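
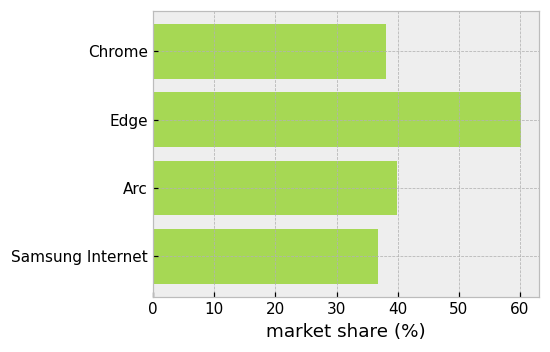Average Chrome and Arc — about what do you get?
≈ 40

(40 + 40) / 2 ≈ 40.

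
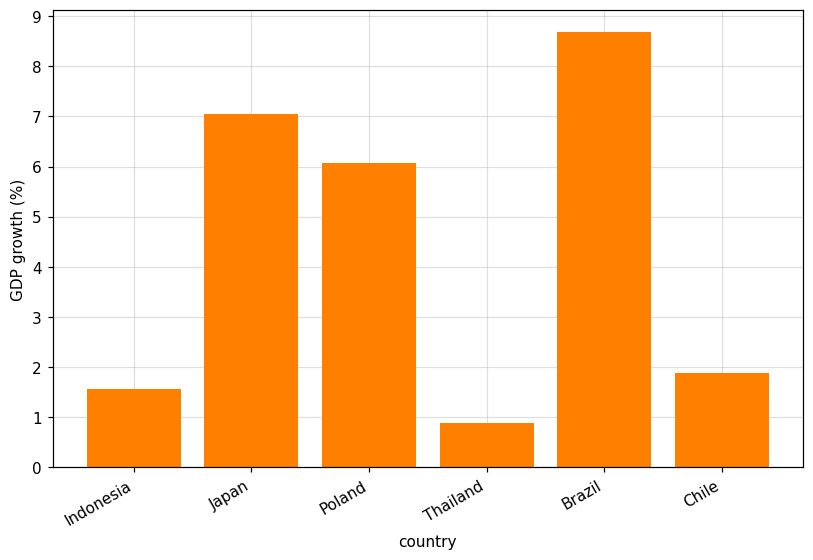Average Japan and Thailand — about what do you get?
(7 + 1) / 2 ≈ 4.

≈ 4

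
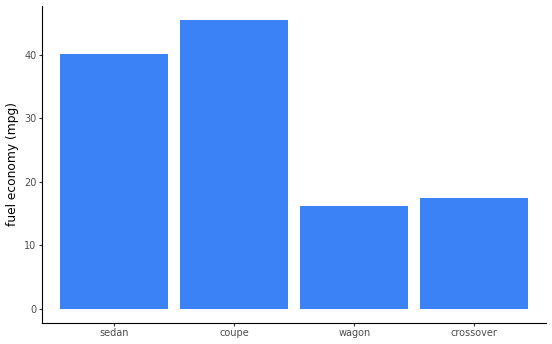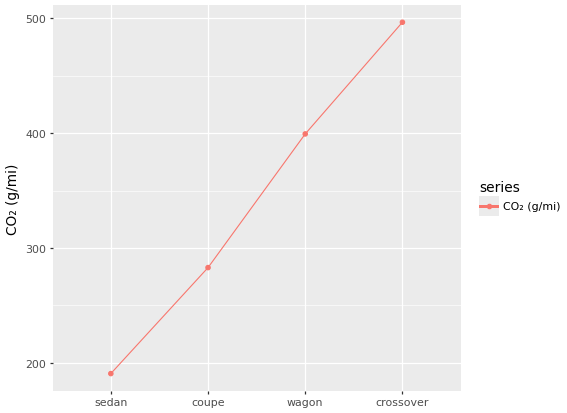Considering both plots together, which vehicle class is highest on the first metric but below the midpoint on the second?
Chart 2 median CO₂ (g/mi) ≈ 350; below-median vehicle classes: sedan, coupe. Among those, coupe has the highest fuel economy (mpg) (≈ 45).

coupe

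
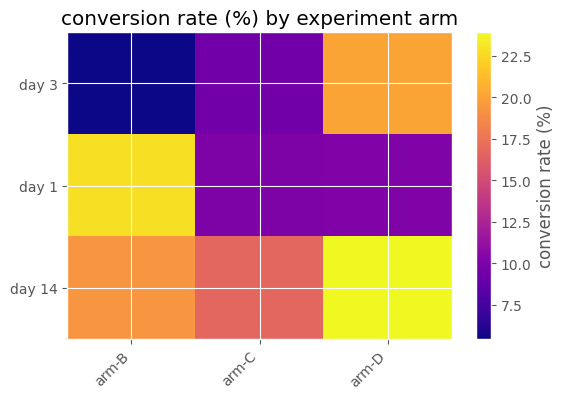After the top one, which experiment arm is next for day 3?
arm-C

Top 3 for day 3: arm-D ≈ 20, arm-C ≈ 10, arm-B ≈ 6.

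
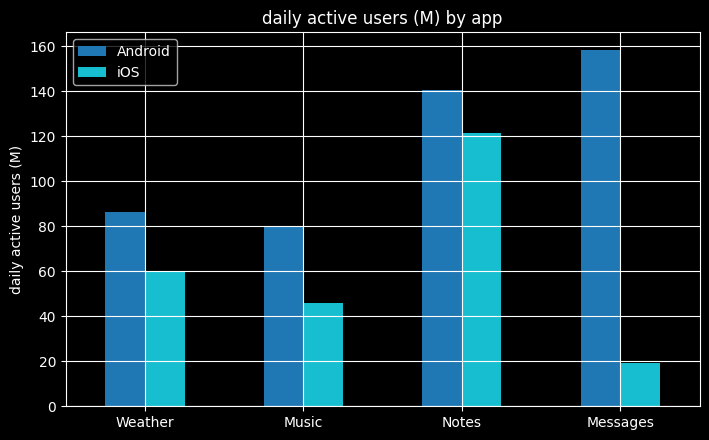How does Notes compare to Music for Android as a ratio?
≈ 1.75×

Notes ≈ 140, Music ≈ 80; 140/80 ≈ 1.75.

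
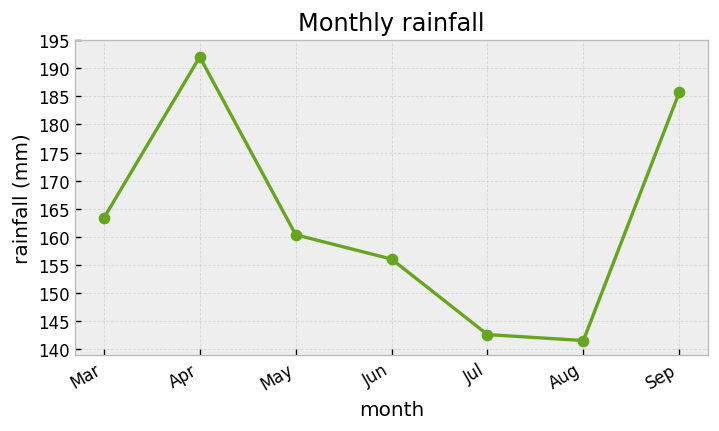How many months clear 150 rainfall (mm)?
Above 150: Mar, Apr, May, Jun, Sep.

5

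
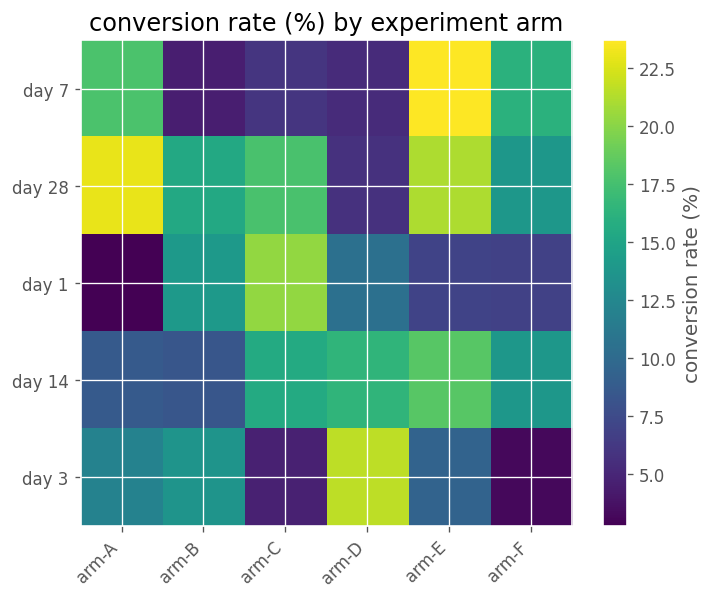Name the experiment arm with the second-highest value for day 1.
arm-B

Top 3 for day 1: arm-C ≈ 20, arm-B ≈ 14, arm-D ≈ 10.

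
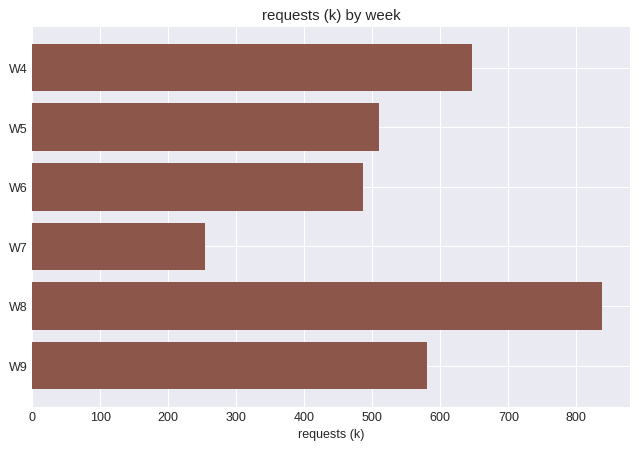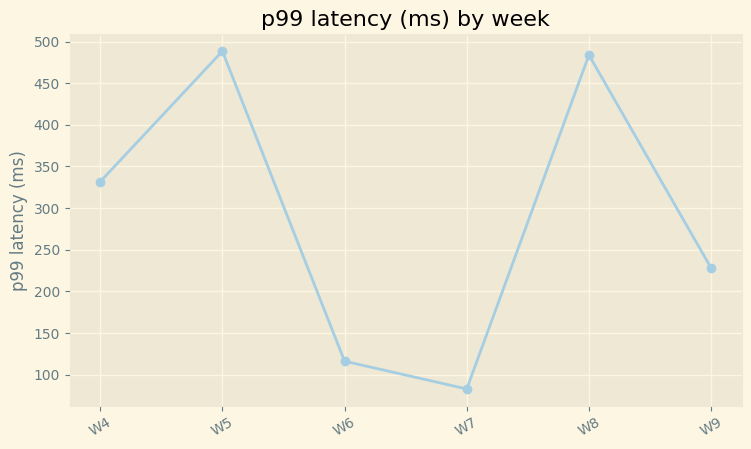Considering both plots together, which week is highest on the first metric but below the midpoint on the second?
Chart 2 median p99 latency (ms) ≈ 300; below-median weeks: W6, W7, W9. Among those, W9 has the highest requests (k) (≈ 600).

W9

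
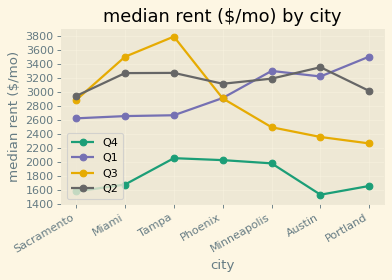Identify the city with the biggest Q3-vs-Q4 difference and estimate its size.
Miami, ≈ 2000 $/mo

Miami: Q3 ≈ 3600, Q4 ≈ 1600 → gap ≈ 2000. Next-largest (Tampa) is only ≈ 1800.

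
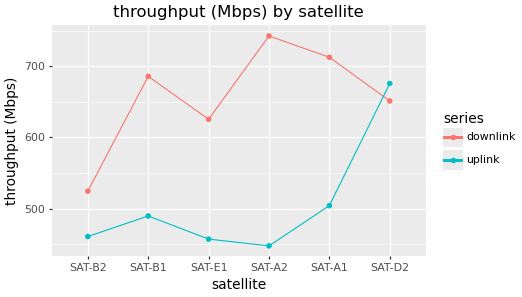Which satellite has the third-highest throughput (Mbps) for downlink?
SAT-B1

Top 4 for downlink: SAT-A2 ≈ 750, SAT-A1 ≈ 725, SAT-B1 ≈ 675, SAT-D2 ≈ 650.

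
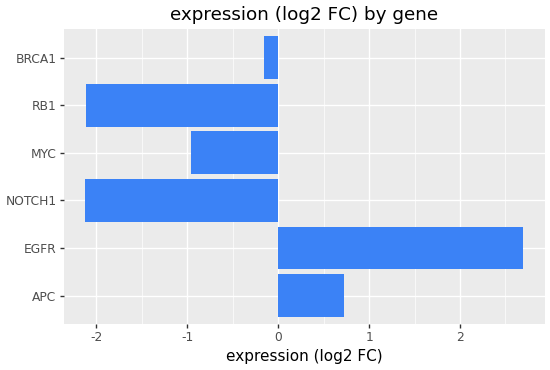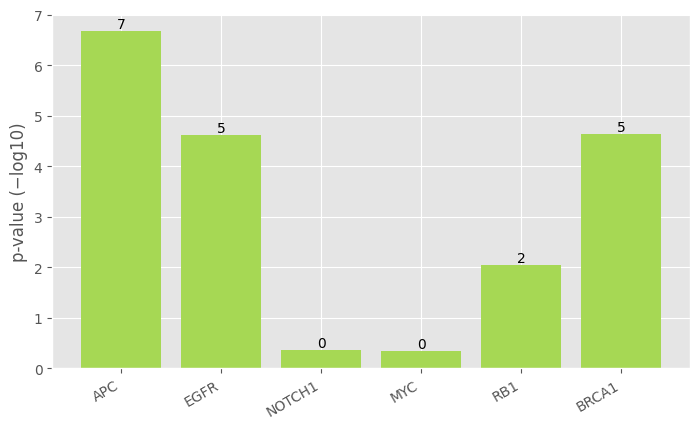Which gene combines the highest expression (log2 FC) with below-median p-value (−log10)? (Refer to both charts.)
MYC

Chart 2 median p-value (−log10) ≈ 3; below-median genes: NOTCH1, MYC, RB1. Among those, MYC has the highest expression (log2 FC) (≈ -1).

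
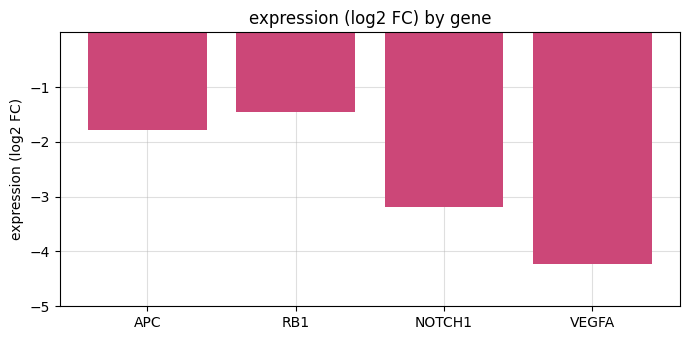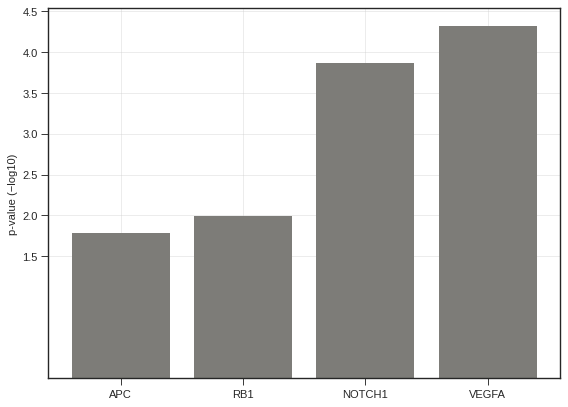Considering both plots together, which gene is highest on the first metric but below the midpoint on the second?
Chart 2 median p-value (−log10) ≈ 3; below-median genes: APC, RB1. Among those, RB1 has the highest expression (log2 FC) (≈ -1).

RB1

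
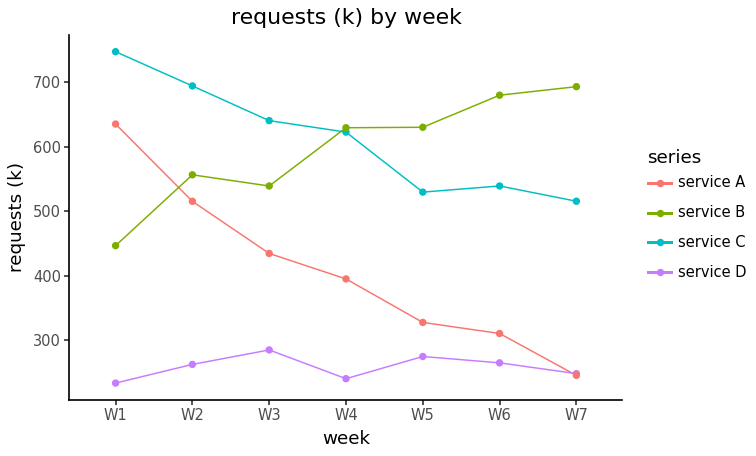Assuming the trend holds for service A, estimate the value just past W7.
≈ 200

Last three: 350, 300, 250 → slope ≈ -50/step → next ≈ 200.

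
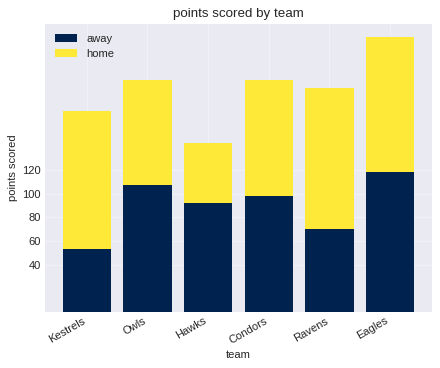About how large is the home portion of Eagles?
≈ 120

home top ≈ 240, bottom ≈ 120; segment ≈ 120.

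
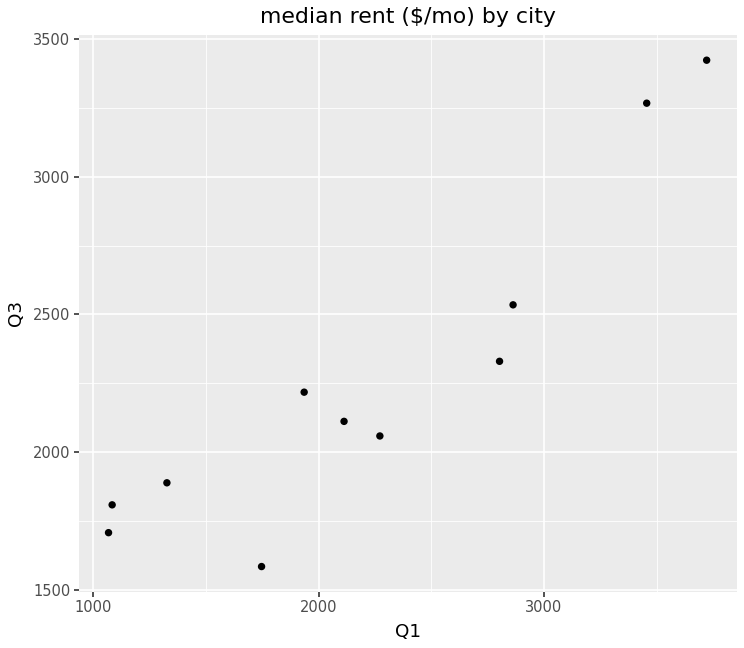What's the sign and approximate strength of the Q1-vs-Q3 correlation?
Points are positively correlated; strong (|r| ≈ 0.9).

positive, strong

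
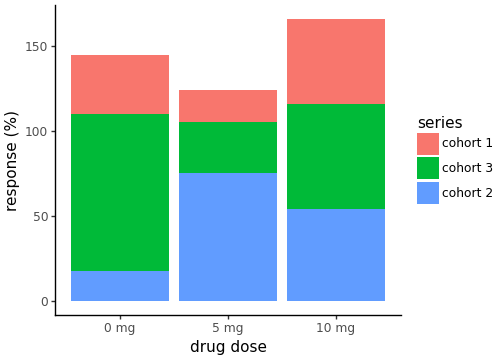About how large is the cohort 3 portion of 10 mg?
≈ 60

cohort 3 top ≈ 120, bottom ≈ 60; segment ≈ 60.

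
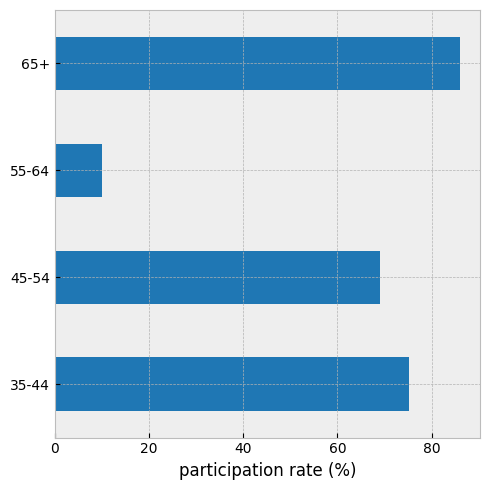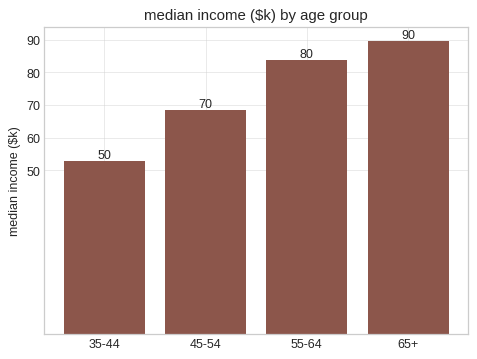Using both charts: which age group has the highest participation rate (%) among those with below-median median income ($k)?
35-44

Chart 2 median median income ($k) ≈ 80; below-median age groups: 35-44, 45-54. Among those, 35-44 has the highest participation rate (%) (≈ 80).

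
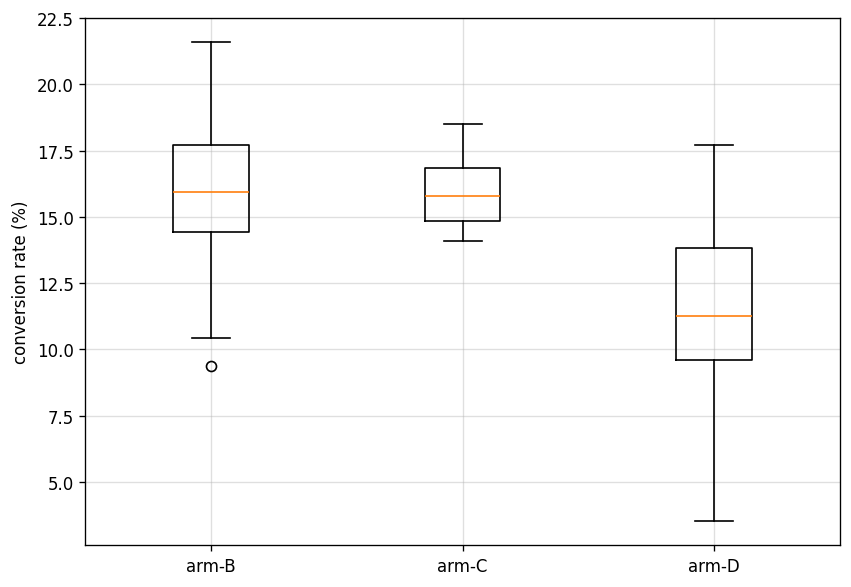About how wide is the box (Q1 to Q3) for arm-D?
≈ 4.5

Q3 ≈ 14.0, Q1 ≈ 9.5; IQR ≈ 4.5.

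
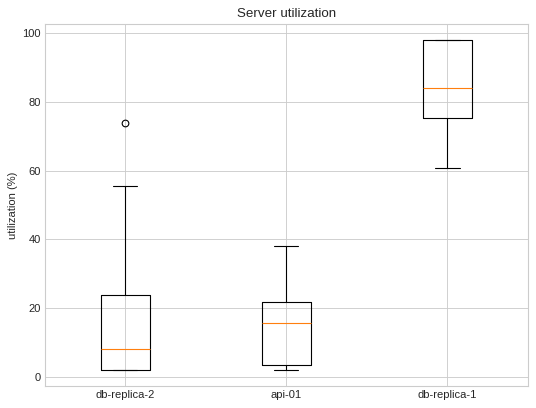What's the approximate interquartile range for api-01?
≈ 20

Q3 ≈ 20, Q1 ≈ 0; IQR ≈ 20.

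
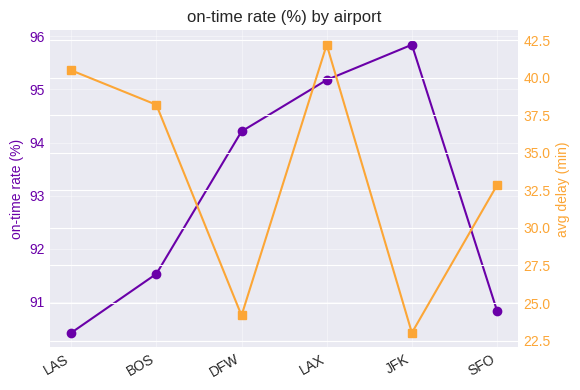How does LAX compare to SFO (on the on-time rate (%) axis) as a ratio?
≈ 1.04×

LAX ≈ 95.0, SFO ≈ 91.0; 95.0/91.0 ≈ 1.04.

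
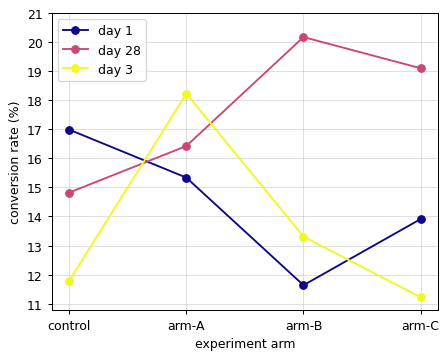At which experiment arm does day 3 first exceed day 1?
arm-A

control: day 3 ≈ 12 vs day 1 ≈ 17 (not yet); arm-A: day 3 ≈ 18 vs day 1 ≈ 15 (first crossover).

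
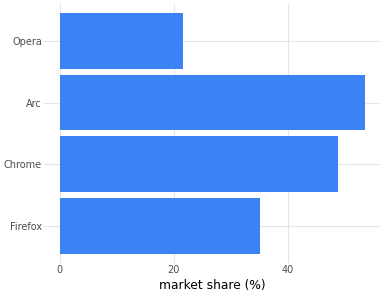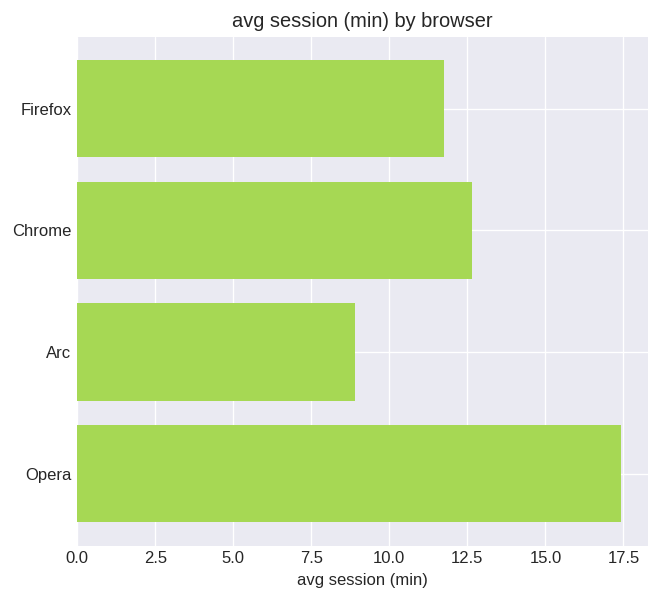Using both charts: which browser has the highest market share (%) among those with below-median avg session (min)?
Arc

Chart 2 median avg session (min) ≈ 12; below-median browsers: Firefox, Arc. Among those, Arc has the highest market share (%) (≈ 55).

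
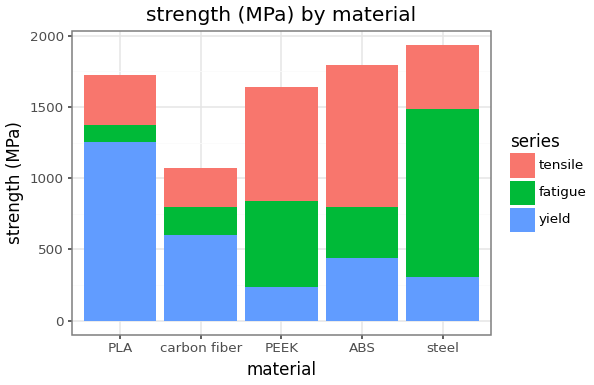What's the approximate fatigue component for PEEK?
fatigue top ≈ 800, bottom ≈ 200; segment ≈ 600.

≈ 600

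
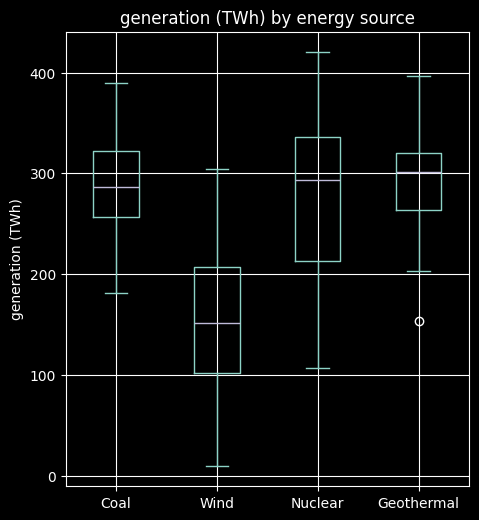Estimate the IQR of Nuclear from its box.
≈ 120

Q3 ≈ 340, Q1 ≈ 220; IQR ≈ 120.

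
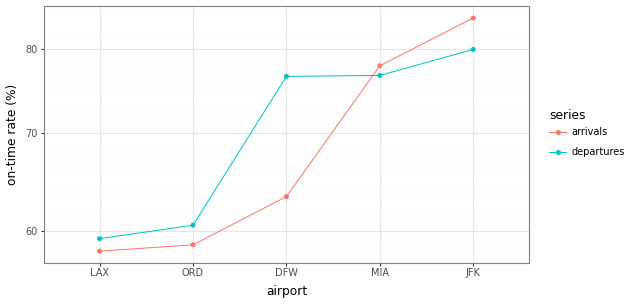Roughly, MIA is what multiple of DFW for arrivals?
MIA ≈ 80, DFW ≈ 65; 80/65 ≈ 1.23.

≈ 1.23×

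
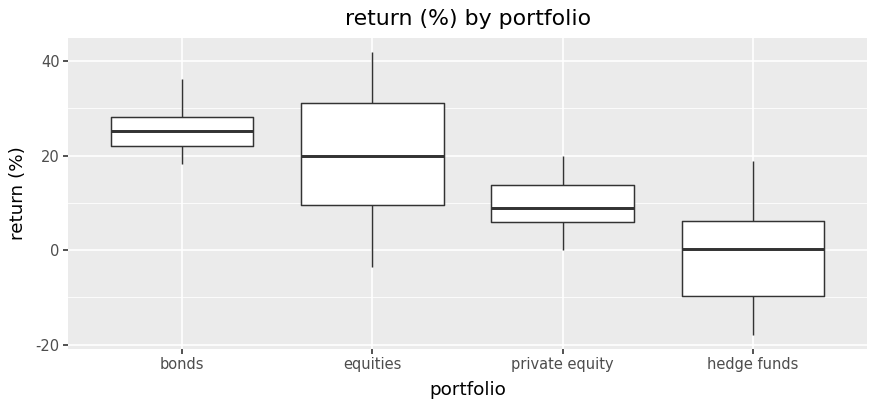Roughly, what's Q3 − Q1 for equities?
Q3 ≈ 30, Q1 ≈ 10; IQR ≈ 20.

≈ 20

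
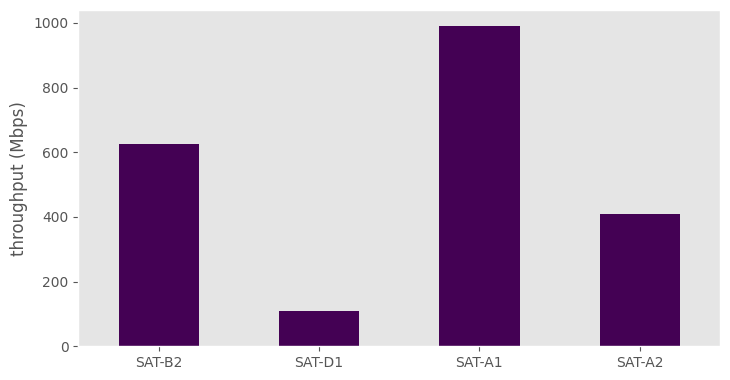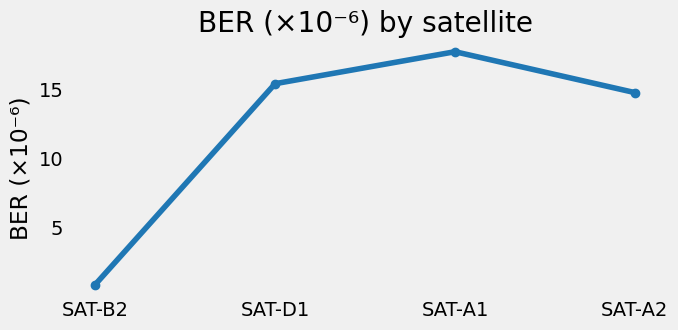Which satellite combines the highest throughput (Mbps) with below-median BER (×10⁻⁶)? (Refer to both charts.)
Chart 2 median BER (×10⁻⁶) ≈ 16; below-median satellites: SAT-B2, SAT-A2. Among those, SAT-B2 has the highest throughput (Mbps) (≈ 600).

SAT-B2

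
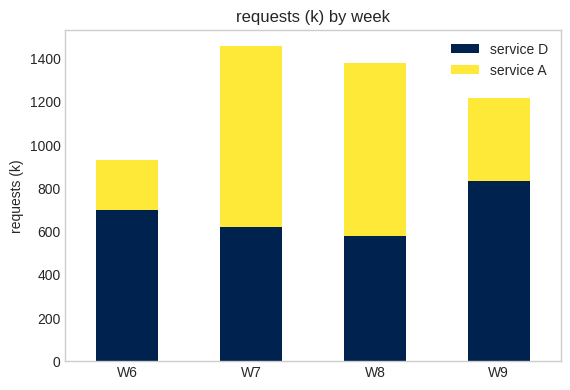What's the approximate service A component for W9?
≈ 400

service A top ≈ 1200, bottom ≈ 800; segment ≈ 400.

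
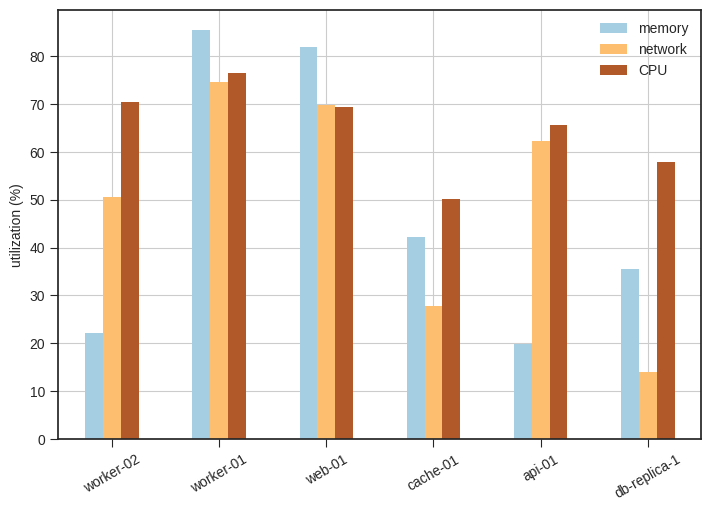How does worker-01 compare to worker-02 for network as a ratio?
≈ 1.4×

worker-01 ≈ 70, worker-02 ≈ 50; 70/50 ≈ 1.4.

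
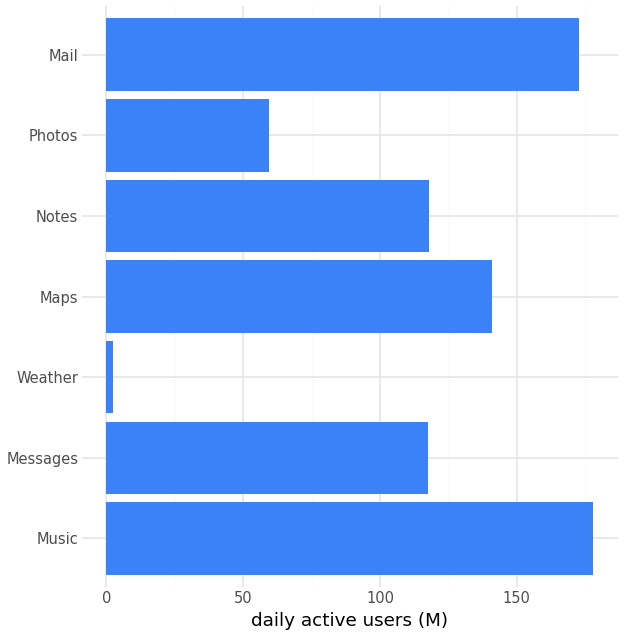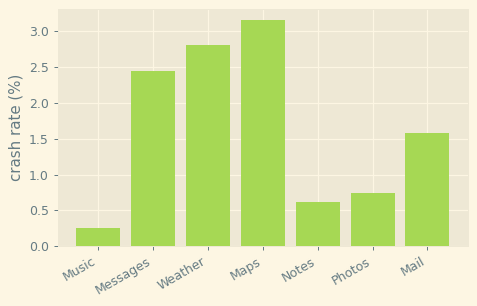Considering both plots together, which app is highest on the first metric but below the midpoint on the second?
Music

Chart 2 median crash rate (%) ≈ 1.5; below-median apps: Music, Notes, Photos. Among those, Music has the highest daily active users (M) (≈ 180).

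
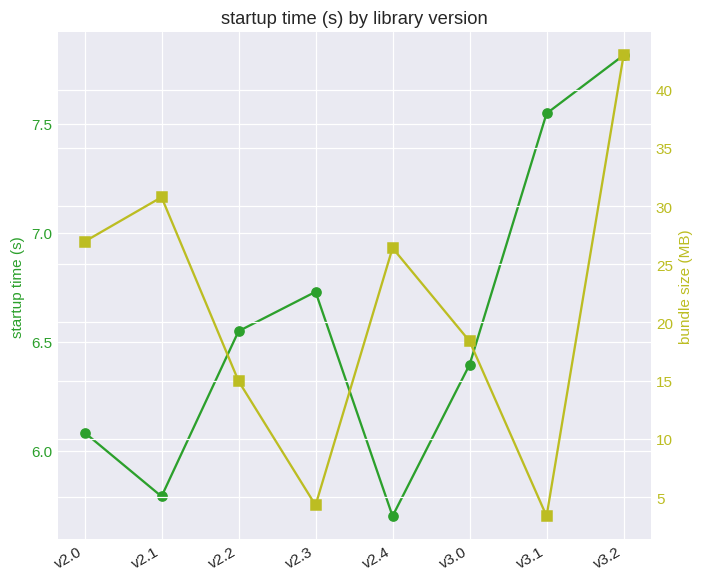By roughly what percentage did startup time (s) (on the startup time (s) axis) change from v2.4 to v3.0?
≈ +10.3%

v2.4 ≈ 5.8, v3.0 ≈ 6.4; (6.4 − 5.8) / 5.8 ≈ +10.3%.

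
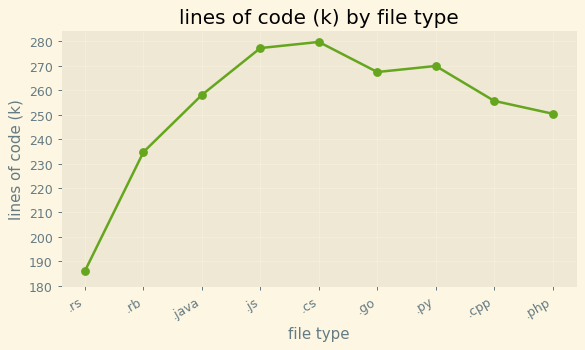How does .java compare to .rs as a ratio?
≈ 1.37×

.java ≈ 260, .rs ≈ 190; 260/190 ≈ 1.37.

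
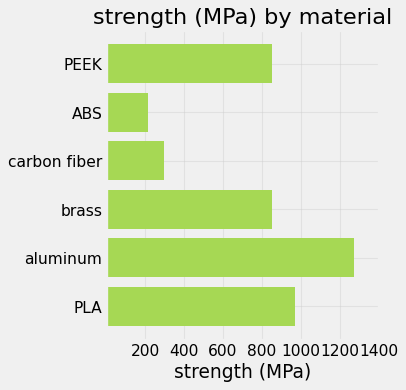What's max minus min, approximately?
≈ 1000

Max aluminum ≈ 1200, min ABS ≈ 200; range ≈ 1000.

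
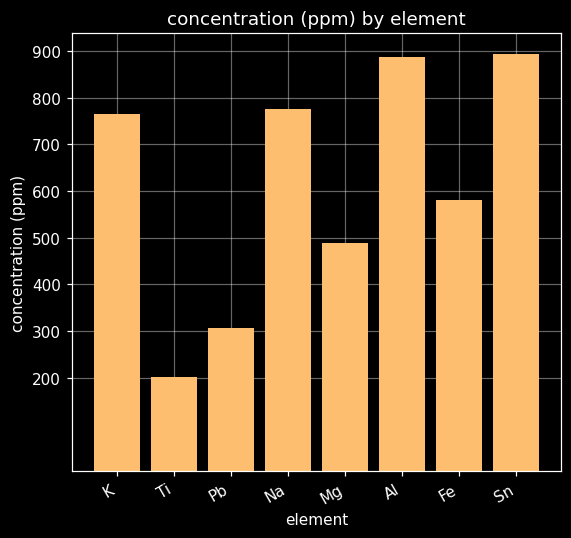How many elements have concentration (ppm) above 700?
Above 700: K, Na, Al, Sn.

4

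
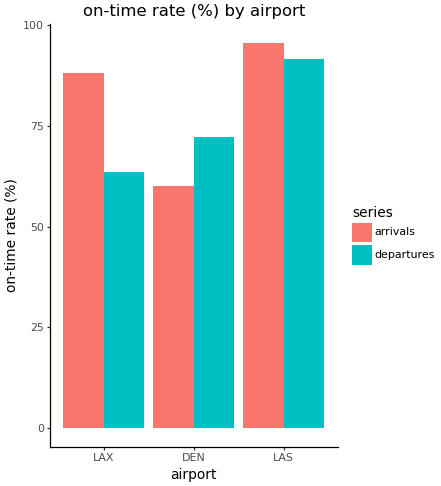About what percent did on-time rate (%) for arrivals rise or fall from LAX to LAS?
≈ +11.1%

LAX ≈ 90, LAS ≈ 100; (100 − 90) / 90 ≈ +11.1%.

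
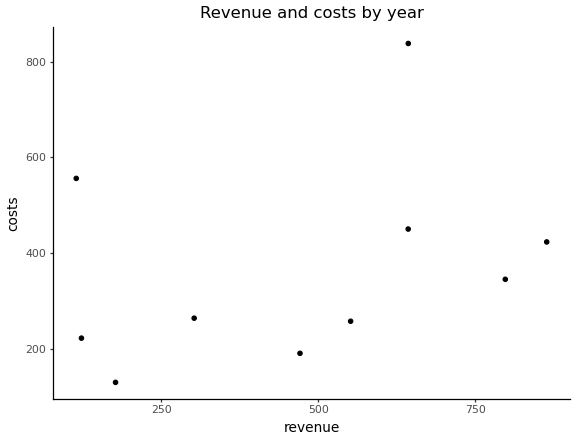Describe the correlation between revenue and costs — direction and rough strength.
positive, weak

Points are positively correlated; weak (|r| ≈ 0.3).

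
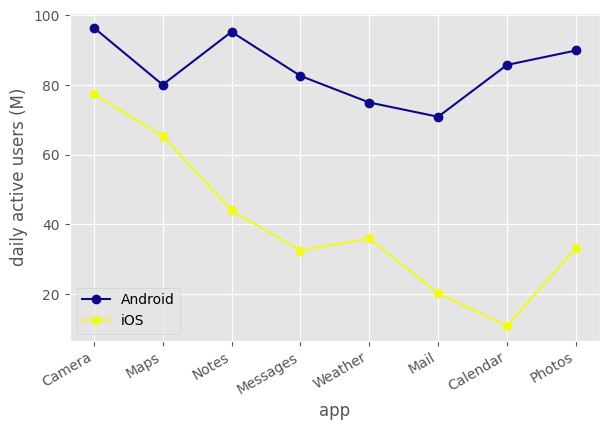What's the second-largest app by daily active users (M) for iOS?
Top 3 for iOS: Camera ≈ 80, Maps ≈ 70, Notes ≈ 40.

Maps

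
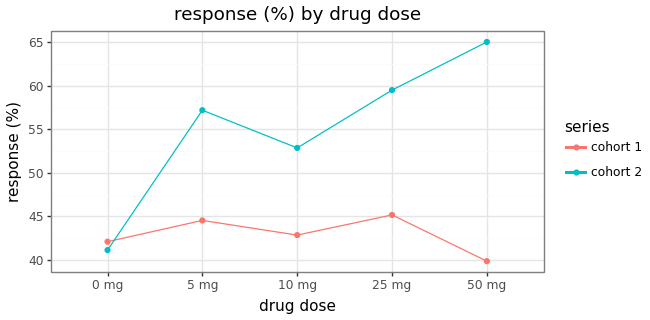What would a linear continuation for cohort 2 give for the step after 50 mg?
≈ 70

Last three: 55, 60, 65 → slope ≈ 5/step → next ≈ 70.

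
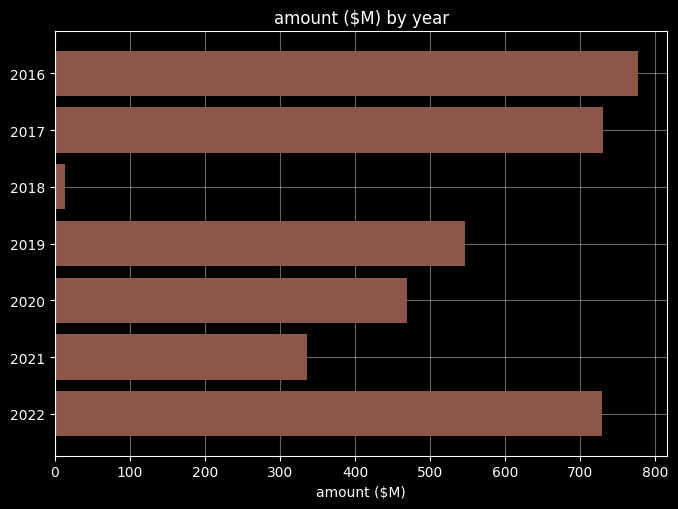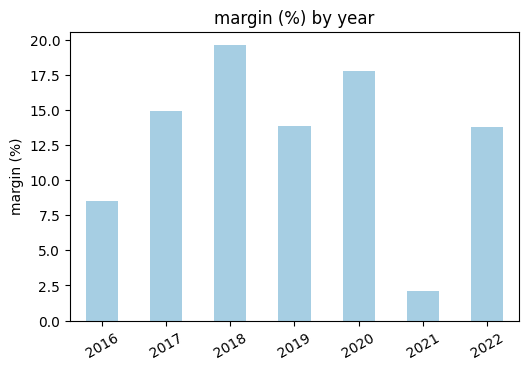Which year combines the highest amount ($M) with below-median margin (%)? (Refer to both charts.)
Chart 2 median margin (%) ≈ 14; below-median years: 2016, 2021, 2022. Among those, 2016 has the highest amount ($M) (≈ 800).

2016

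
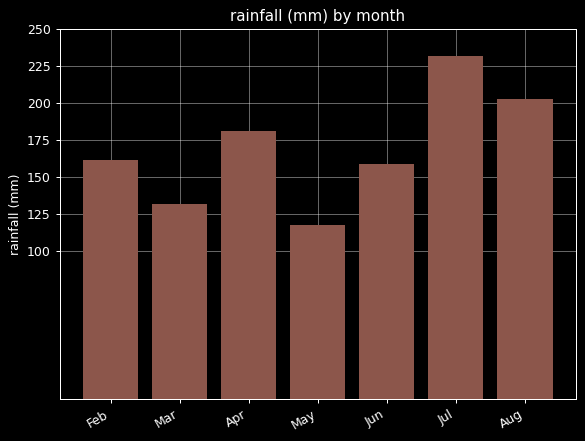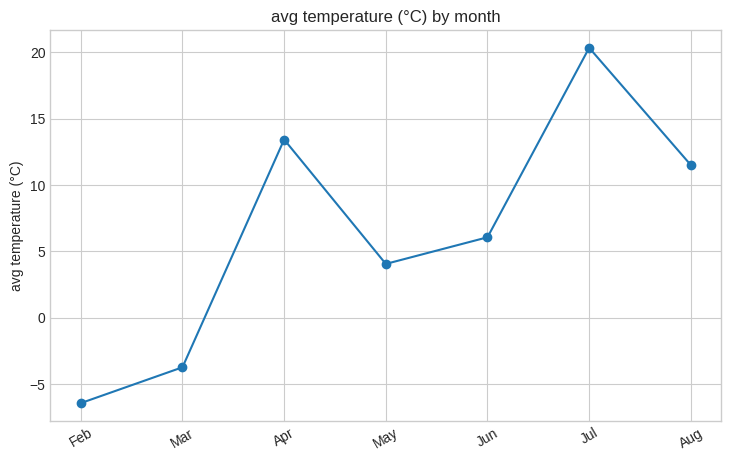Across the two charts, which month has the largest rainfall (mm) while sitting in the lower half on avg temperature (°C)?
Chart 2 median avg temperature (°C) ≈ 6; below-median months: Feb, Mar, May. Among those, Feb has the highest rainfall (mm) (≈ 150).

Feb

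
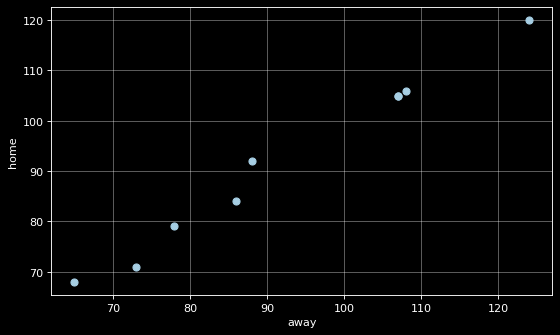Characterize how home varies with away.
Points are positively correlated; strong (|r| ≈ 1.0).

positive, strong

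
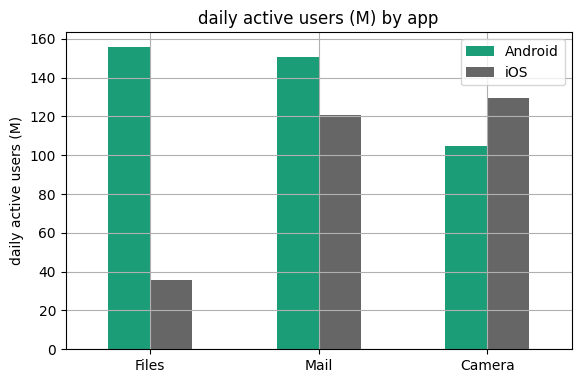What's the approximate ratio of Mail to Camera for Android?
≈ 1.6×

Mail ≈ 160, Camera ≈ 100; 160/100 ≈ 1.6.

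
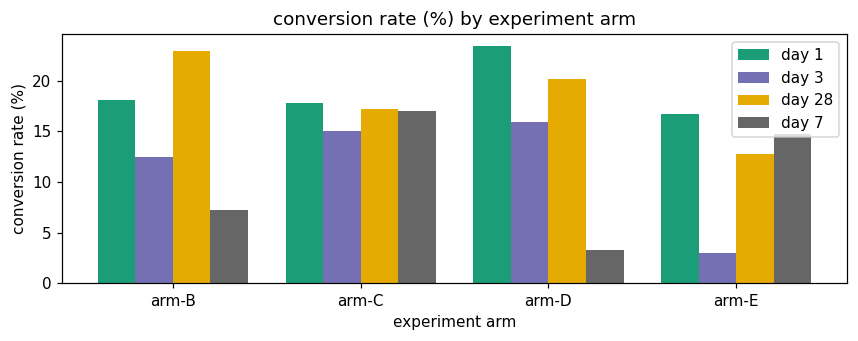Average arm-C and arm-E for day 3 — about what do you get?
≈ 9

(16 + 2) / 2 ≈ 9.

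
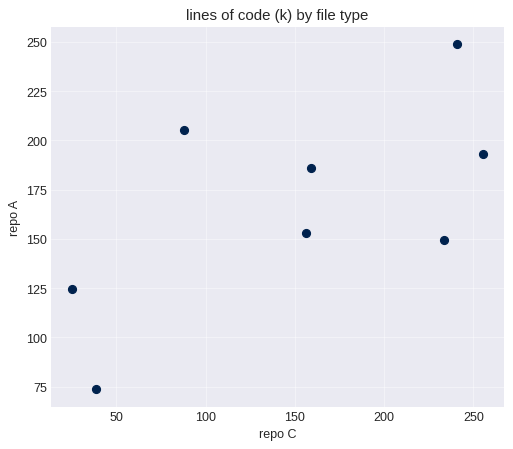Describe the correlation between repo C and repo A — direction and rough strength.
positive, moderate

Points are positively correlated; moderate (|r| ≈ 0.6).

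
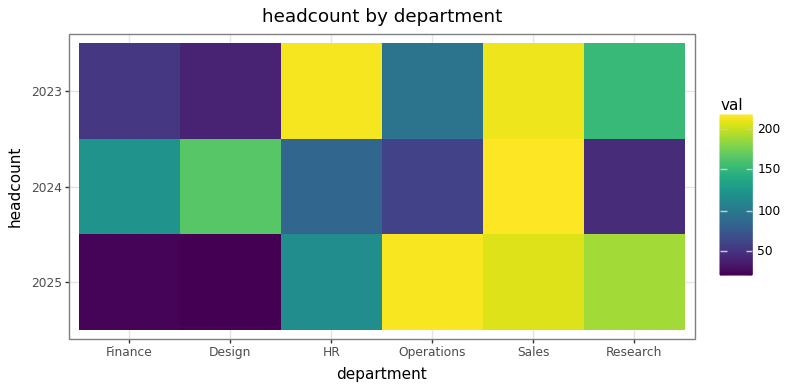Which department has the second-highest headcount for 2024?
Design

Top 3 for 2024: Sales ≈ 220, Design ≈ 160, Finance ≈ 120.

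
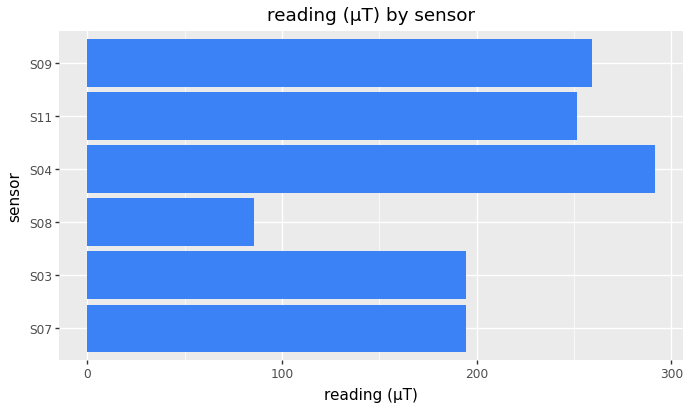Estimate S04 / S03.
S04 ≈ 300, S03 ≈ 200; 300/200 ≈ 1.5.

≈ 1.5×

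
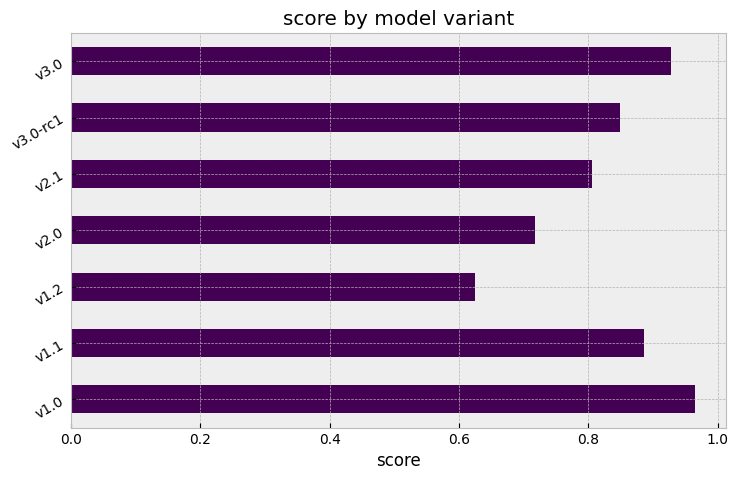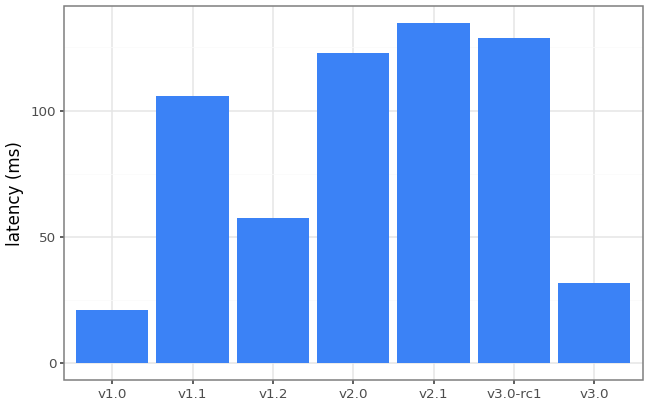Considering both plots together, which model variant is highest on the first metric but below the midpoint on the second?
Chart 2 median latency (ms) ≈ 100; below-median model variants: v1.0, v1.2, v3.0. Among those, v1.0 has the highest score (≈ 1).

v1.0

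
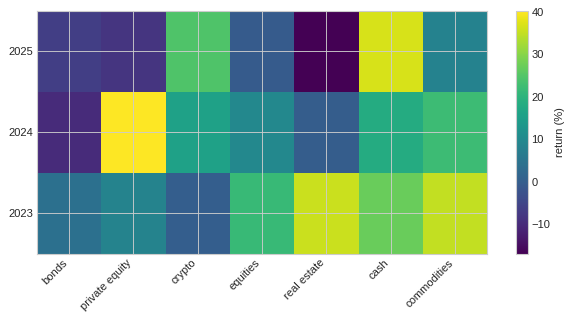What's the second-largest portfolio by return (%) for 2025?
crypto

Top 3 for 2025: cash ≈ 35, crypto ≈ 25, commodities ≈ 10.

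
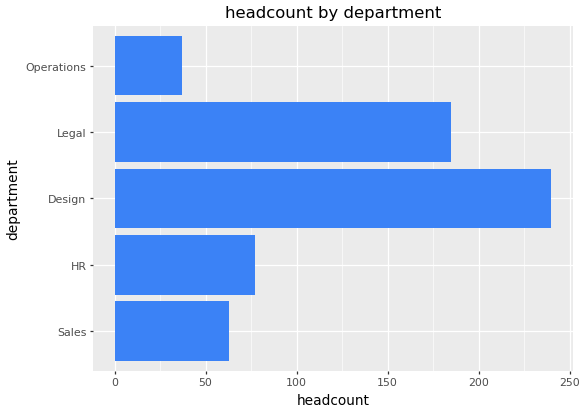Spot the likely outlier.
Design

Design ≈ 240; the rest sit between ≈ 40 and ≈ 180.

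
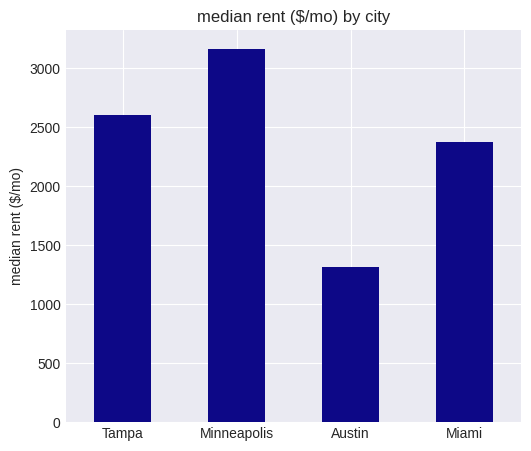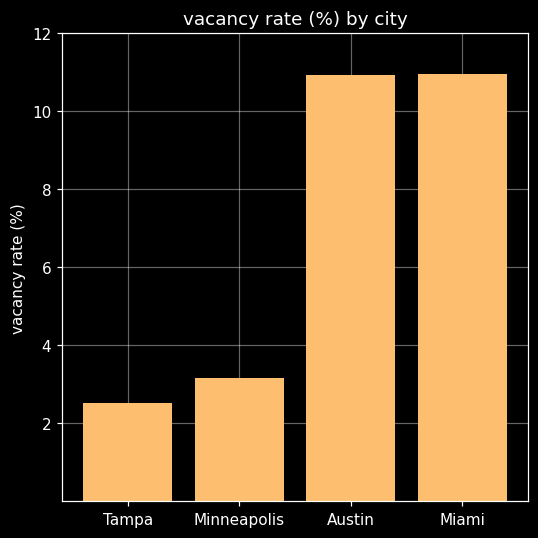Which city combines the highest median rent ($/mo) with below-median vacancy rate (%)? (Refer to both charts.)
Chart 2 median vacancy rate (%) ≈ 8; below-median cities: Tampa, Minneapolis. Among those, Minneapolis has the highest median rent ($/mo) (≈ 3000).

Minneapolis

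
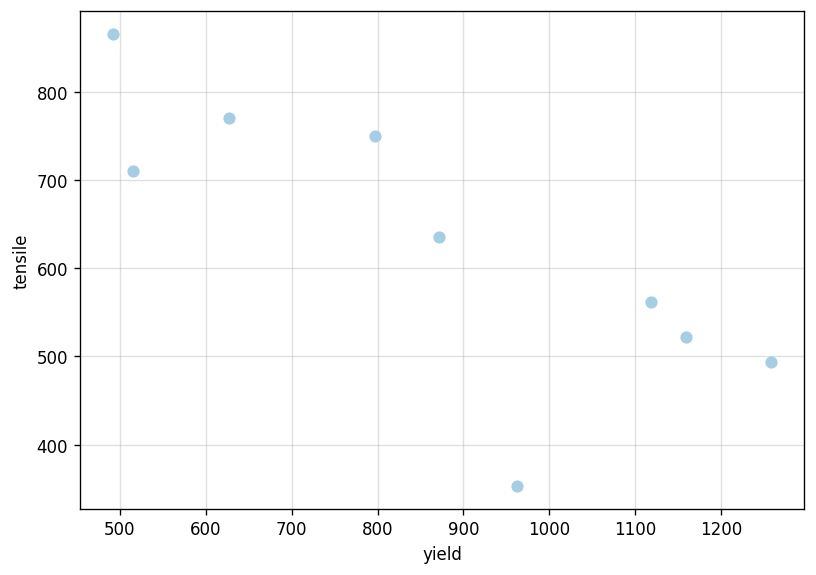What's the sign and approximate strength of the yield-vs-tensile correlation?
negative, strong

Points are negatively correlated; strong (|r| ≈ 0.8).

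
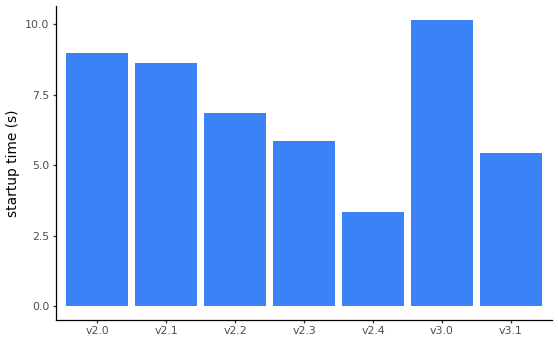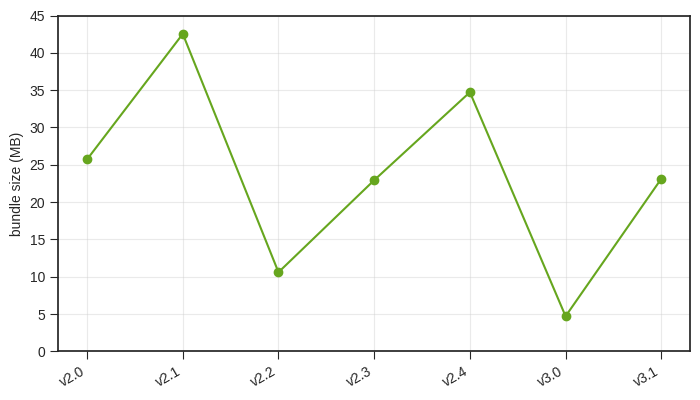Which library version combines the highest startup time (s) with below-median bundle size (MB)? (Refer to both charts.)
v3.0

Chart 2 median bundle size (MB) ≈ 25; below-median library versions: v2.2, v2.3, v3.0. Among those, v3.0 has the highest startup time (s) (≈ 10).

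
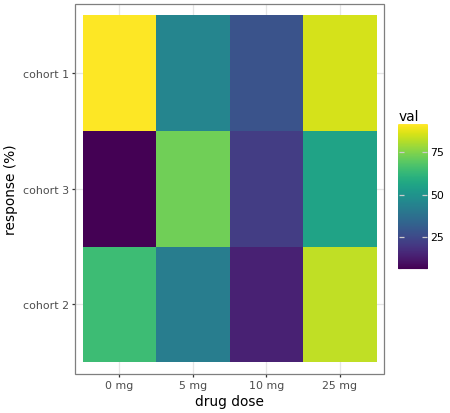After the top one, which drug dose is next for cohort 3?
25 mg

Top 3 for cohort 3: 5 mg ≈ 70, 25 mg ≈ 60, 10 mg ≈ 20.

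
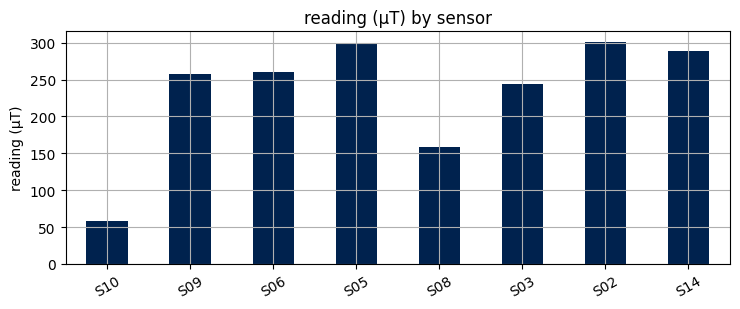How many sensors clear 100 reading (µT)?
Above 100: S09, S06, S05, S08, S03, S02, S14.

7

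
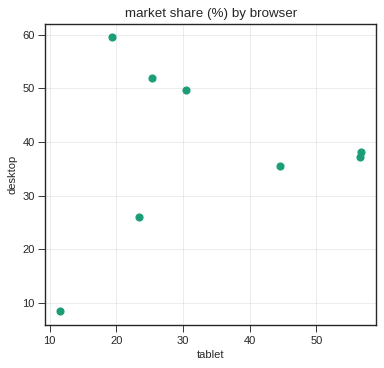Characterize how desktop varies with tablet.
Points are roughly uncorrelated; weak (|r| ≈ 0.1).

no clear correlation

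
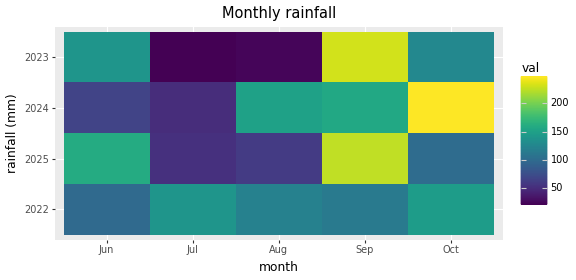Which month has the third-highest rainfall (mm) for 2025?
Oct

Top 4 for 2025: Sep ≈ 220, Jun ≈ 160, Oct ≈ 100, Aug ≈ 60.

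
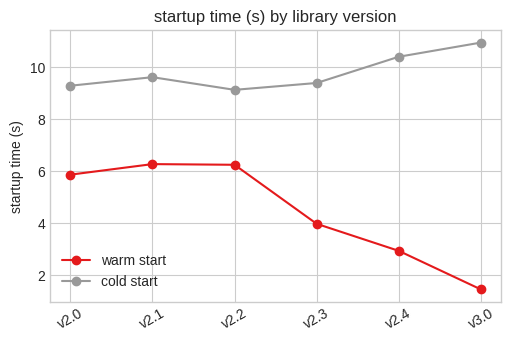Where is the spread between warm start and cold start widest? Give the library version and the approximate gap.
v3.0, ≈ 10 s

v3.0: warm start ≈ 1, cold start ≈ 11 → gap ≈ 10. Next-largest (v2.4) is only ≈ 7.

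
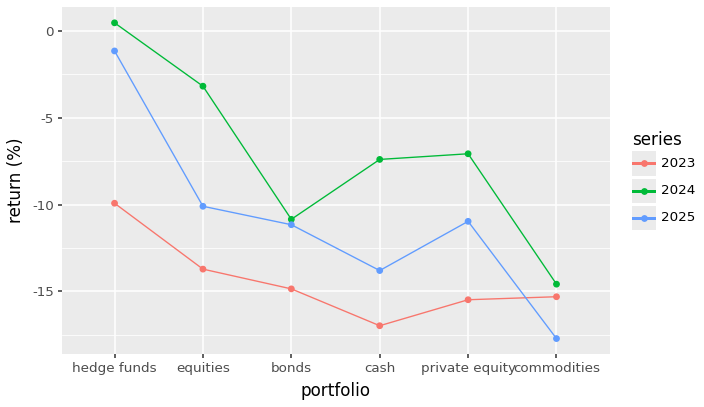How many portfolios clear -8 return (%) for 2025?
1

Above -8: hedge funds.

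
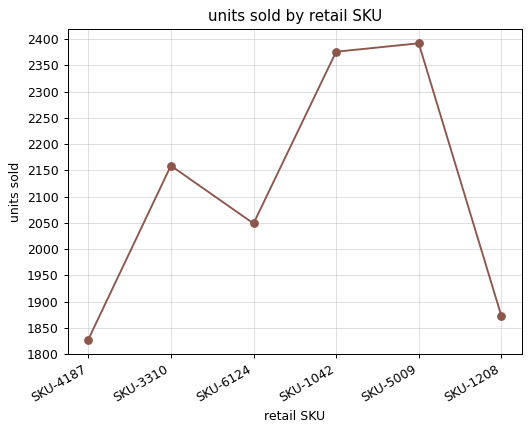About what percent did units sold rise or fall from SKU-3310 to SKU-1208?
≈ -14%

SKU-3310 ≈ 2150, SKU-1208 ≈ 1850; (1850 − 2150) / 2150 ≈ -14%.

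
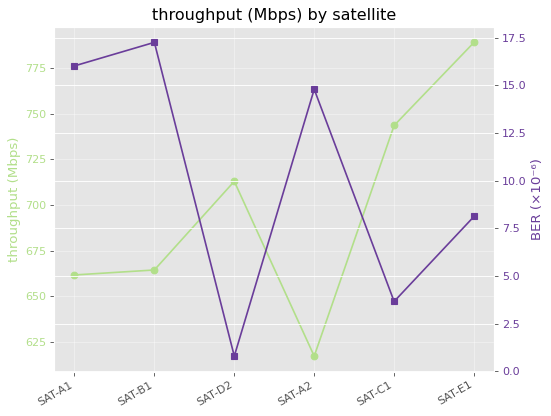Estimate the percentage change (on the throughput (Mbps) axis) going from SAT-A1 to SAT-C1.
SAT-A1 ≈ 660, SAT-C1 ≈ 740; (740 − 660) / 660 ≈ +12.1%.

≈ +12.1%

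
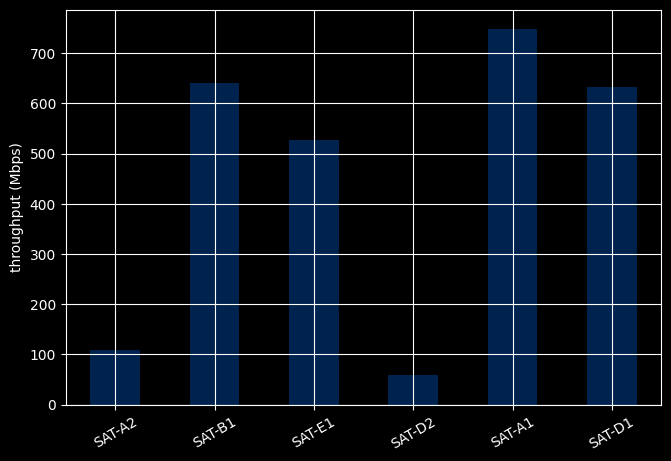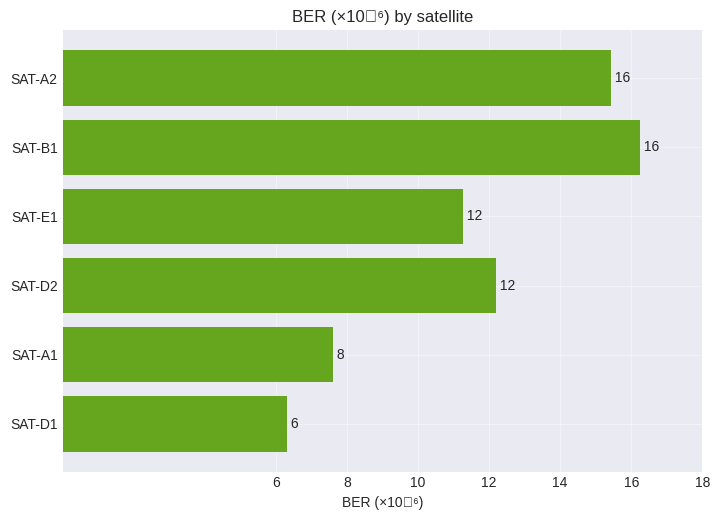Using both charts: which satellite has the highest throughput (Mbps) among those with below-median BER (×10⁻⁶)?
Chart 2 median BER (×10⁻⁶) ≈ 12; below-median satellites: SAT-E1, SAT-A1, SAT-D1. Among those, SAT-A1 has the highest throughput (Mbps) (≈ 700).

SAT-A1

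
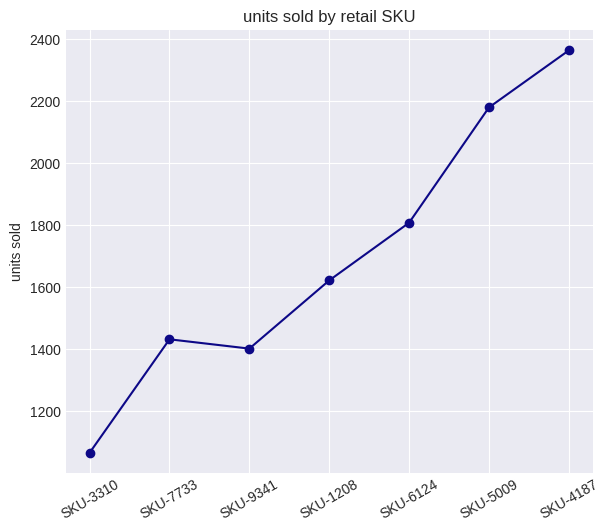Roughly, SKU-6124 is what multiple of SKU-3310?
SKU-6124 ≈ 1800, SKU-3310 ≈ 1000; 1800/1000 ≈ 1.8.

≈ 1.8×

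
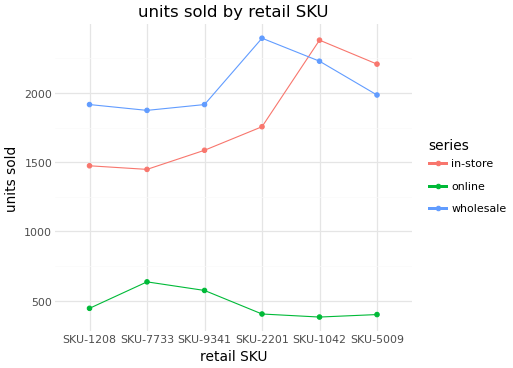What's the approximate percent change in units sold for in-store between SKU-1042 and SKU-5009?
SKU-1042 ≈ 2400, SKU-5009 ≈ 2200; (2200 − 2400) / 2400 ≈ -8.3%.

≈ -8.3%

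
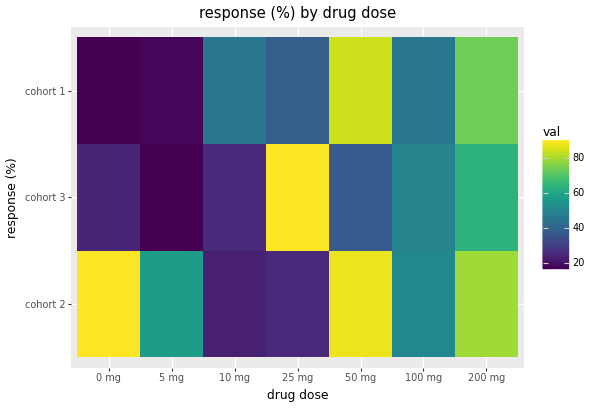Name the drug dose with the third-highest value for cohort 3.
100 mg

Top 4 for cohort 3: 25 mg ≈ 90, 200 mg ≈ 60, 100 mg ≈ 50, 50 mg ≈ 40.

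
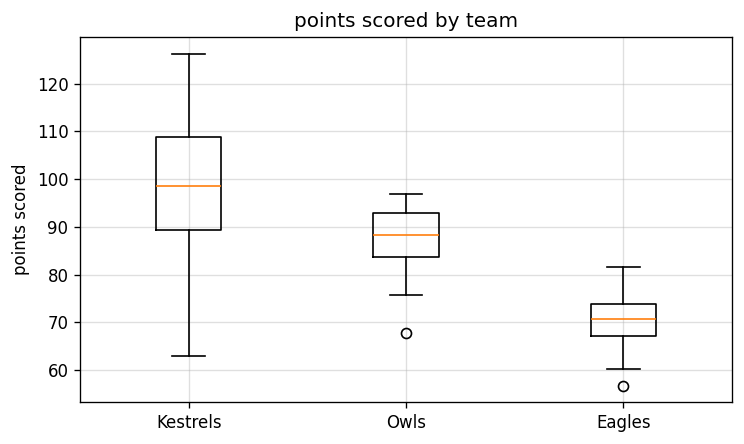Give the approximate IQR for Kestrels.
≈ 18

Q3 ≈ 108, Q1 ≈ 90; IQR ≈ 18.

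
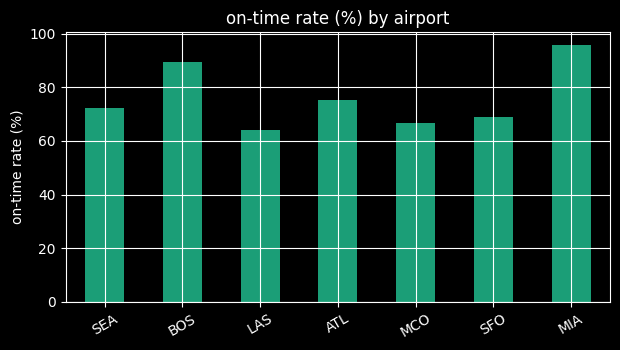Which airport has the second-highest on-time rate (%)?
Top 3: MIA ≈ 100, BOS ≈ 90, ATL ≈ 80.

BOS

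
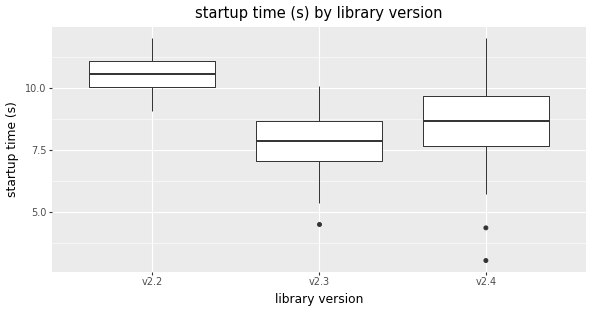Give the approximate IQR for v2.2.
≈ 1.0

Q3 ≈ 11.0, Q1 ≈ 10.0; IQR ≈ 1.0.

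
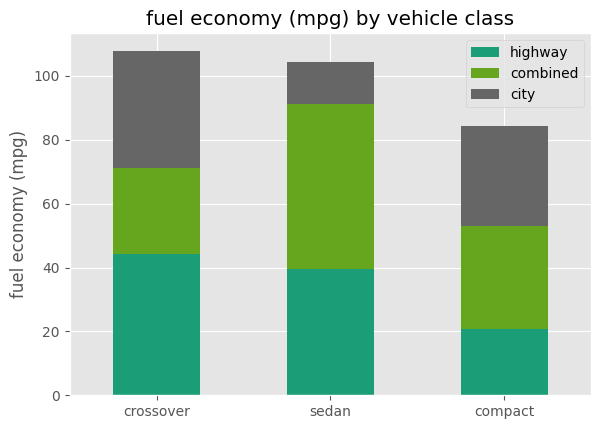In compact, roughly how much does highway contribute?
highway top ≈ 20, bottom ≈ 0; segment ≈ 20.

≈ 20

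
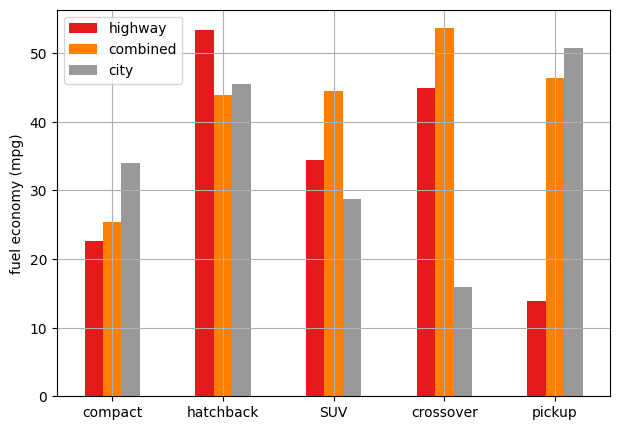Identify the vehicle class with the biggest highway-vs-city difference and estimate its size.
pickup: highway ≈ 15, city ≈ 50 → gap ≈ 35. Next-largest (crossover) is only ≈ 30.

pickup, ≈ 35 mpg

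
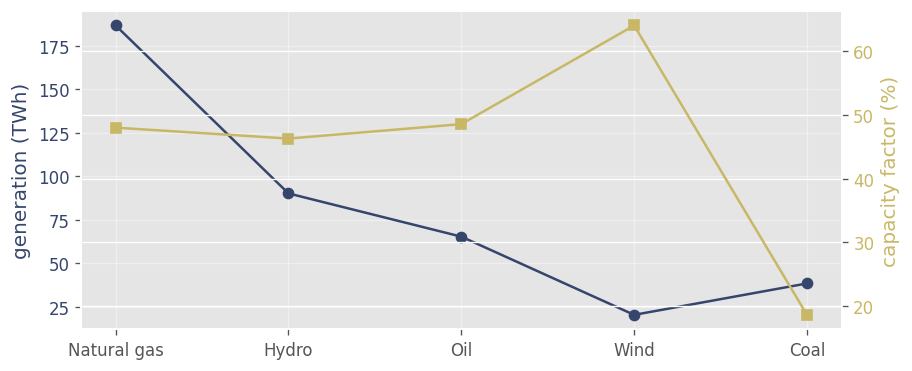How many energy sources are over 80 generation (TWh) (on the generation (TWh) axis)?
2

Above 80: Natural gas, Hydro.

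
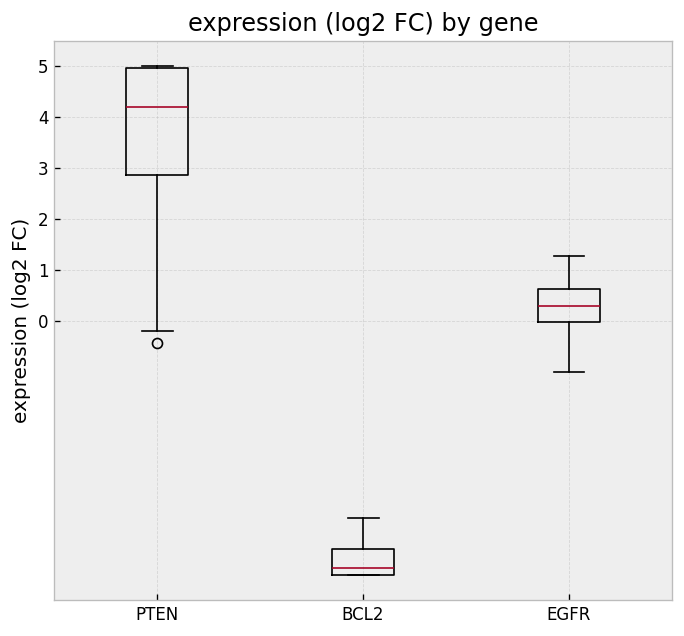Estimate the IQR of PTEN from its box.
≈ 2

Q3 ≈ 5, Q1 ≈ 3; IQR ≈ 2.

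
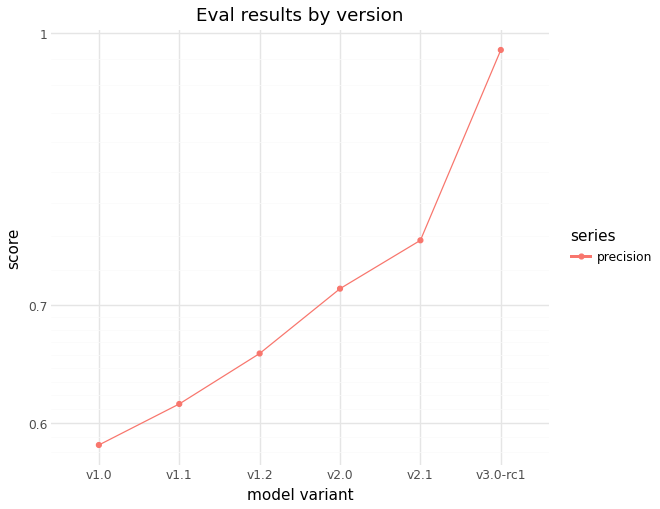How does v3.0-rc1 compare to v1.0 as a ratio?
≈ 1.67×

v3.0-rc1 ≈ 1.00, v1.0 ≈ 0.60; 1.00/0.60 ≈ 1.67.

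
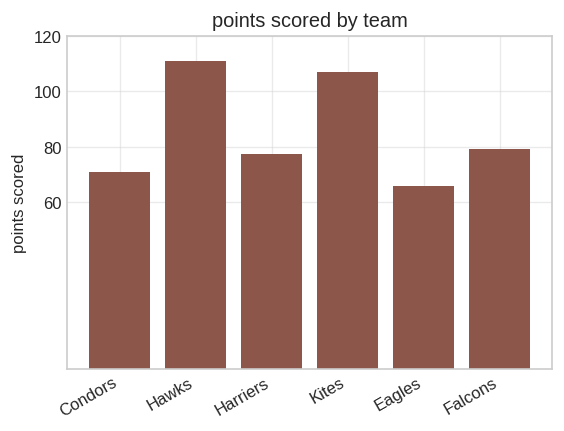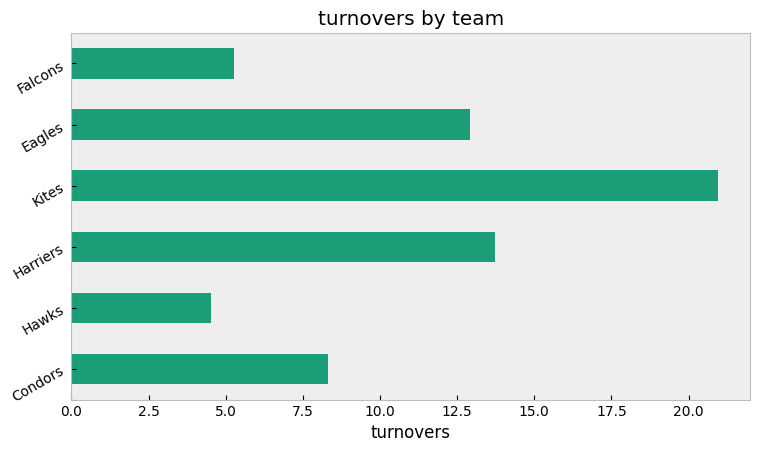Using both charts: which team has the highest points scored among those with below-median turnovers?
Chart 2 median turnovers ≈ 10; below-median teams: Condors, Hawks, Falcons. Among those, Hawks has the highest points scored (≈ 120).

Hawks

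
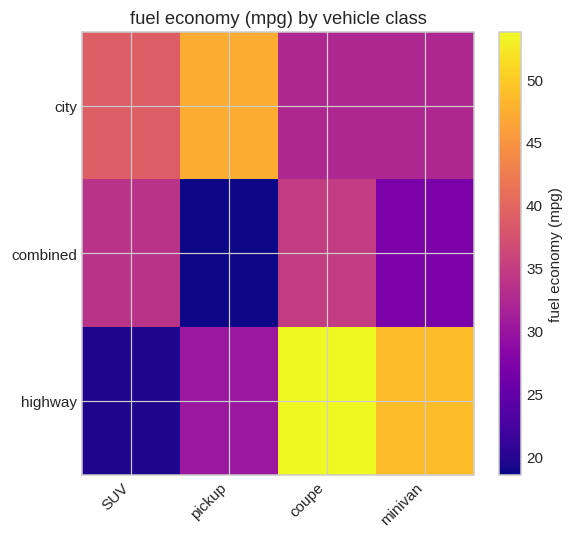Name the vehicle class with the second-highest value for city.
Top 3 for city: pickup ≈ 45, SUV ≈ 40, minivan ≈ 30.

SUV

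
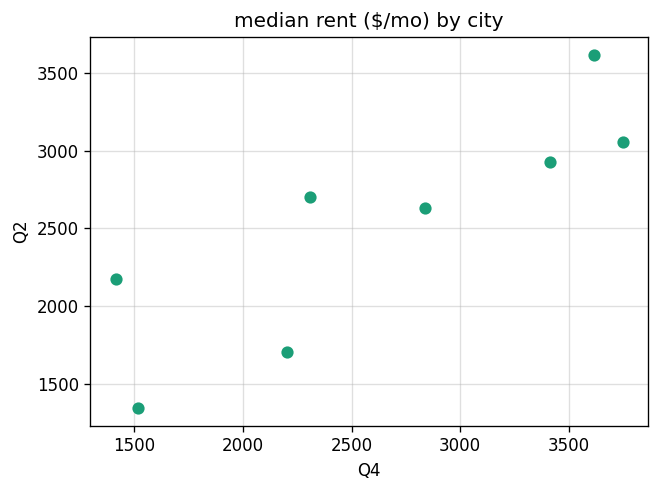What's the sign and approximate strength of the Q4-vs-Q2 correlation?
positive, strong

Points are positively correlated; strong (|r| ≈ 0.8).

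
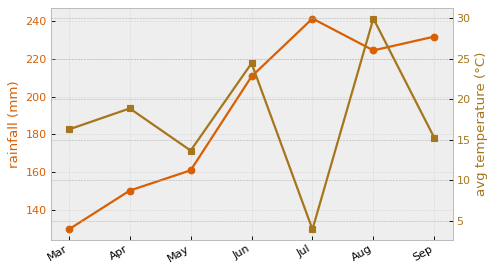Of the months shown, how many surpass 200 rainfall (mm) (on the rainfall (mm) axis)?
4

Above 200: Jun, Jul, Aug, Sep.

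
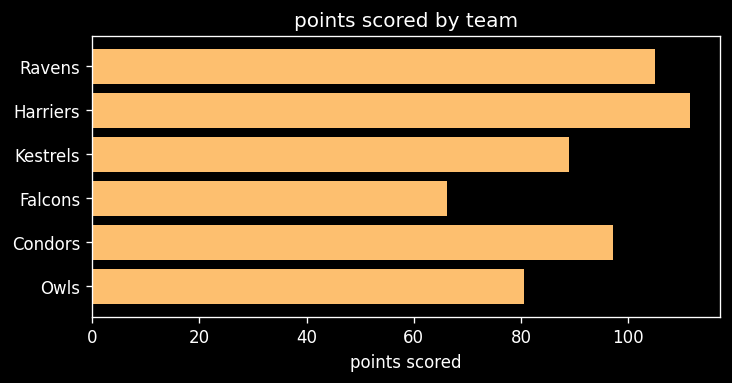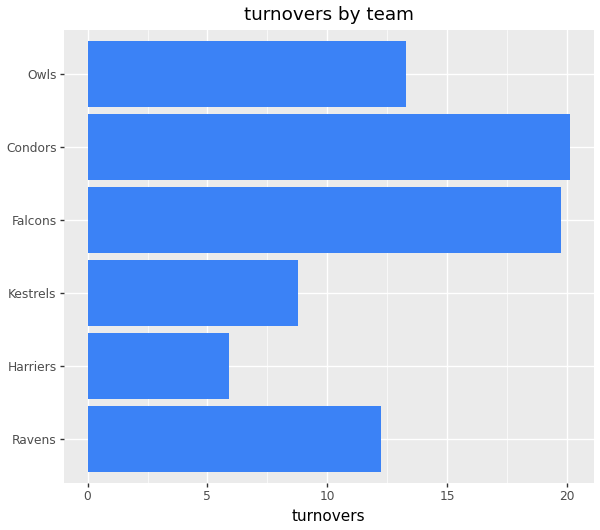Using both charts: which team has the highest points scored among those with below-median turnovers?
Chart 2 median turnovers ≈ 12; below-median teams: Ravens, Harriers, Kestrels. Among those, Harriers has the highest points scored (≈ 120).

Harriers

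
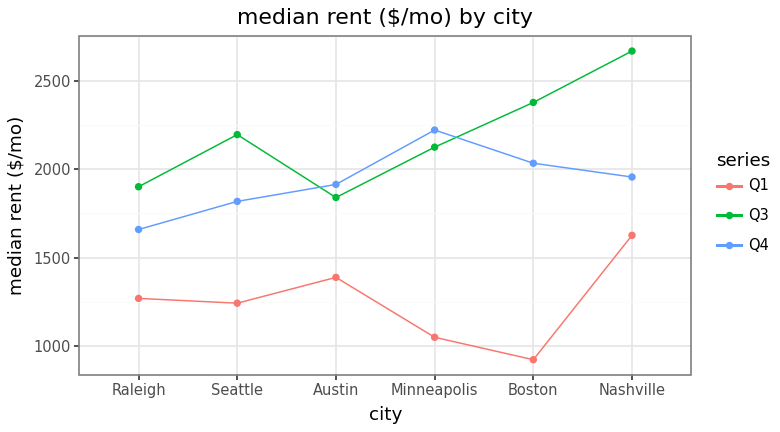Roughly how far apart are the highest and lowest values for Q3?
≈ 800

Max Nashville ≈ 2600, min Austin ≈ 1800; range ≈ 800.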